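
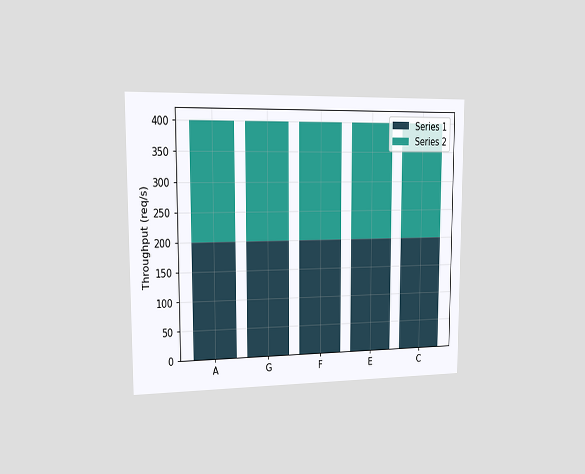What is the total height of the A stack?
The chart is viewed slightly from the left. The A stack's top reaches 400req/s on the y-axis.

400req/s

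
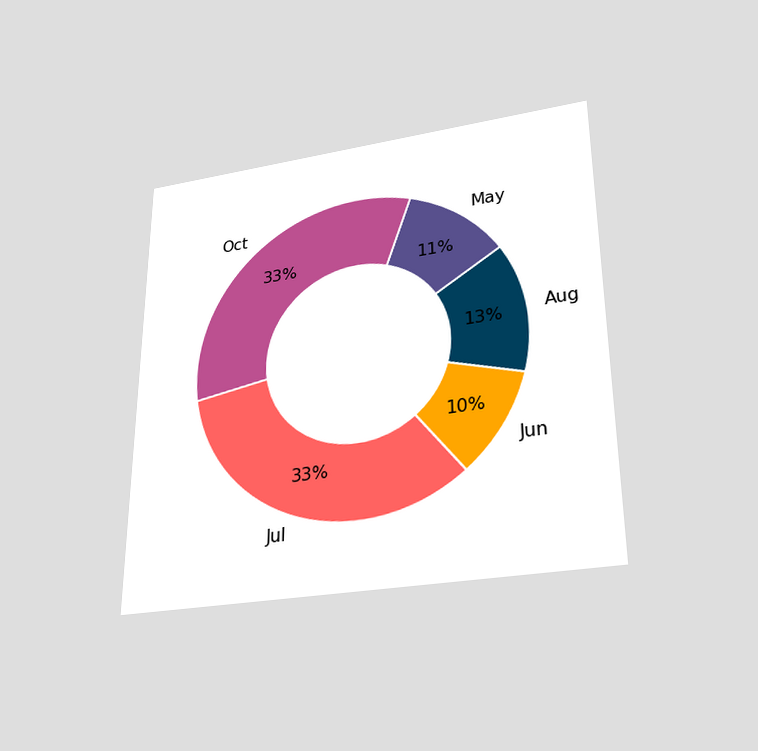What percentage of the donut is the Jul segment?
The chart is viewed slightly from below. The Jul segment takes up 33% of the ring.

33%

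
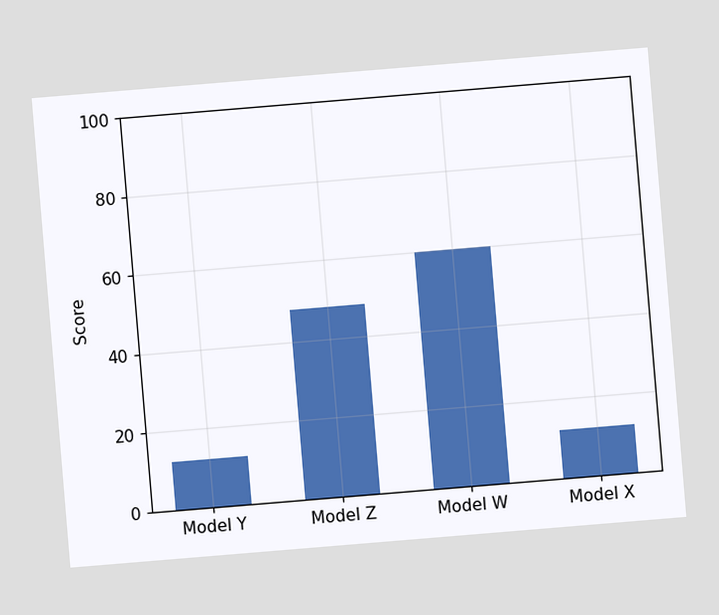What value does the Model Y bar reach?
The chart is tilted about 5° counter-clockwise. Reading along the chart's y-axis, the Model Y bar reaches 12.

12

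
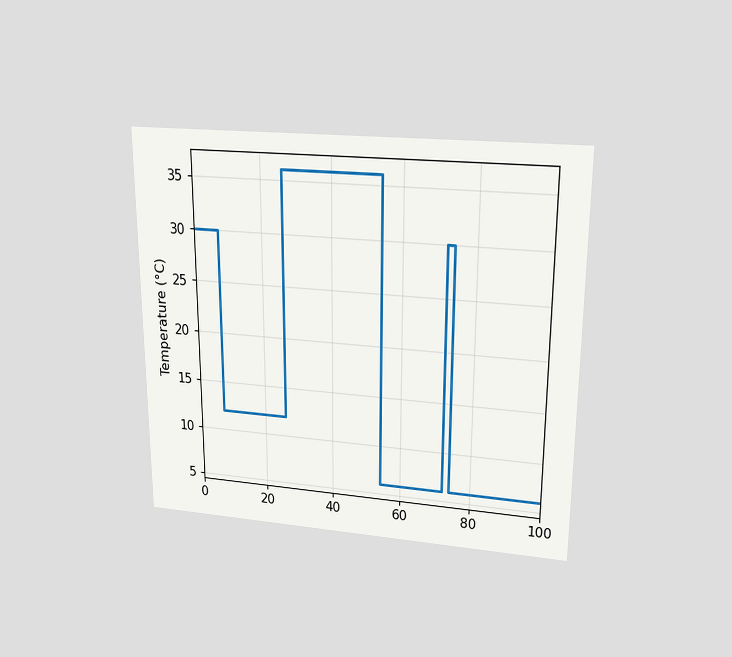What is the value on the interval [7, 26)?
12°C

The chart is viewed slightly from above. On [7, 26) the step sits at 12°C.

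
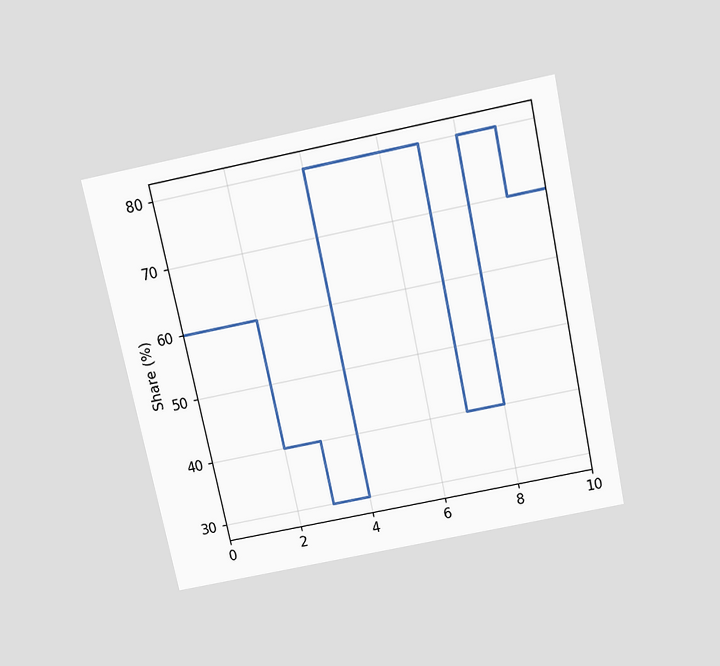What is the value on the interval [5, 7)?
80%

The chart is tilted about 12° counter-clockwise and viewed slightly from above. On [5, 7) the step sits at 80%.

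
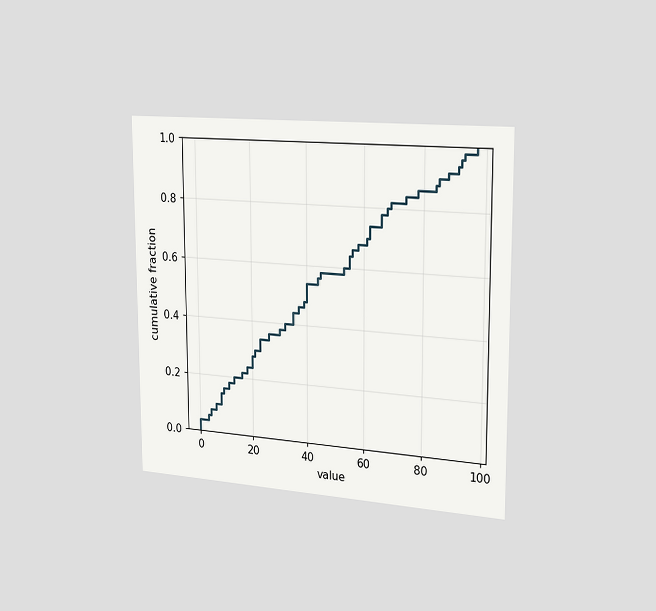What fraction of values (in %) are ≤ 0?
The chart is viewed slightly from the right. At x=0 the ECDF step is at 4%.

4%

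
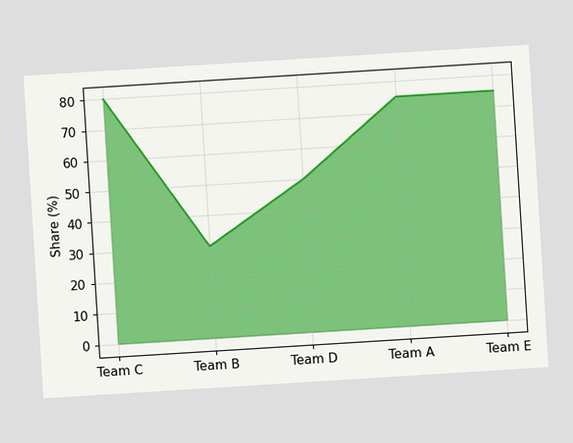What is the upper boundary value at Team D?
50%

The chart is tilted about 4° counter-clockwise. At Team D the upper boundary is at 50%.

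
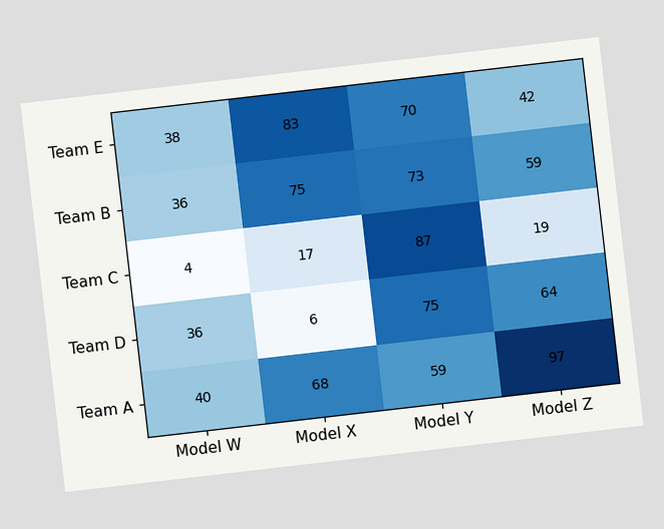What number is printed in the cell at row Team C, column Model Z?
The chart is tilted about 7° counter-clockwise. The (Team C, Model Z) cell reads 19.

19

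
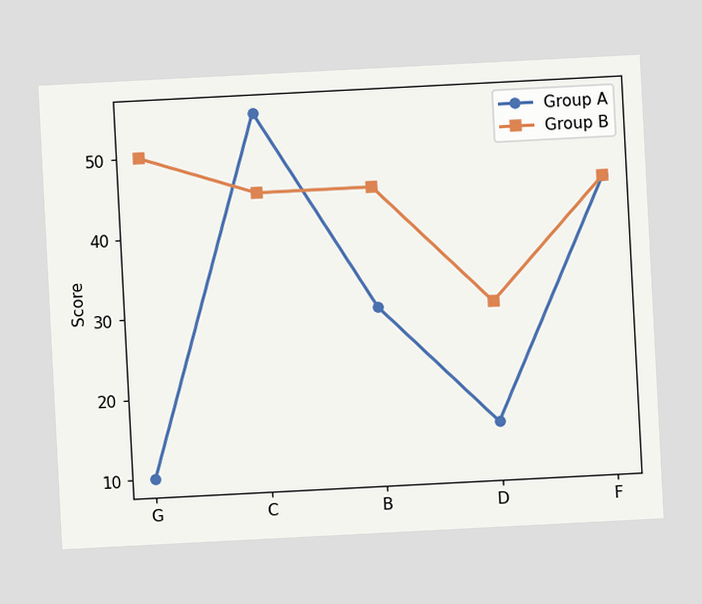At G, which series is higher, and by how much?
Group B, by 40

The chart is tilted about 3° counter-clockwise. At G, Group B sits above the other line by 40.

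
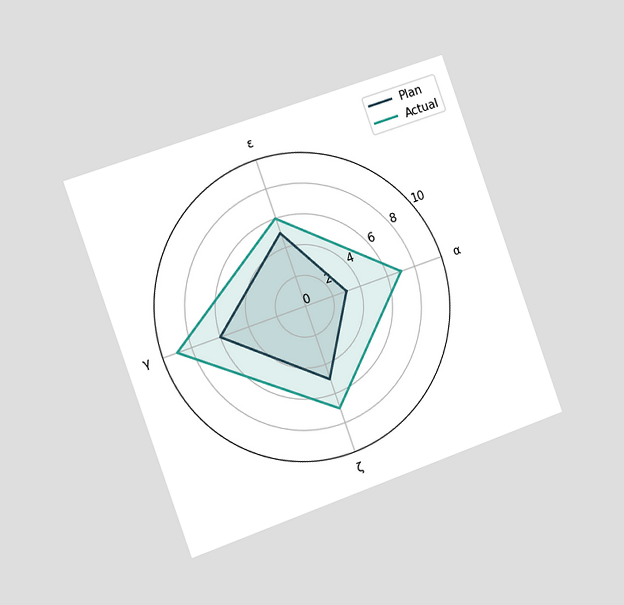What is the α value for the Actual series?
7

The chart is tilted about 20° counter-clockwise and viewed slightly from the left. On the α axis, Actual reaches 7.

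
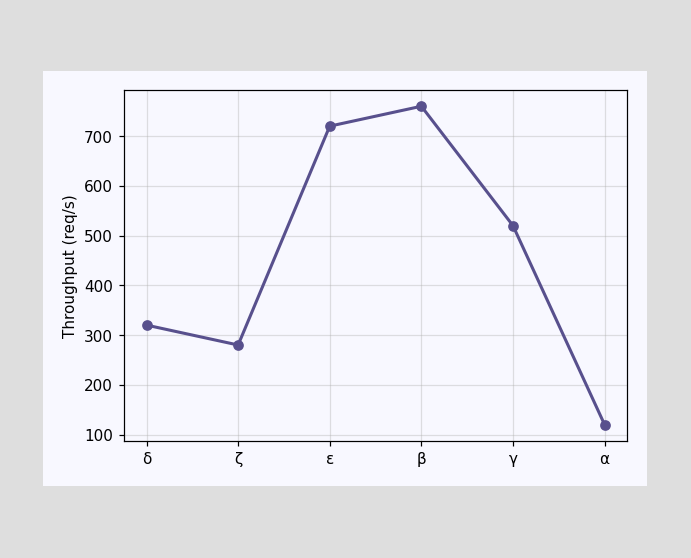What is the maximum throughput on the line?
The highest point is at β, and reading across to the y-axis gives 760req/s.

760req/s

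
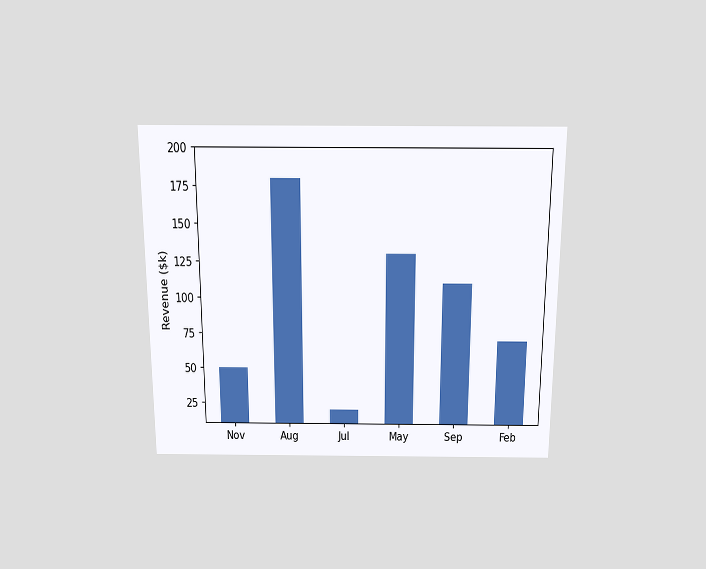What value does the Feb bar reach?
The chart is viewed slightly from above. Reading along the chart's y-axis, the Feb bar reaches $70k.

$70k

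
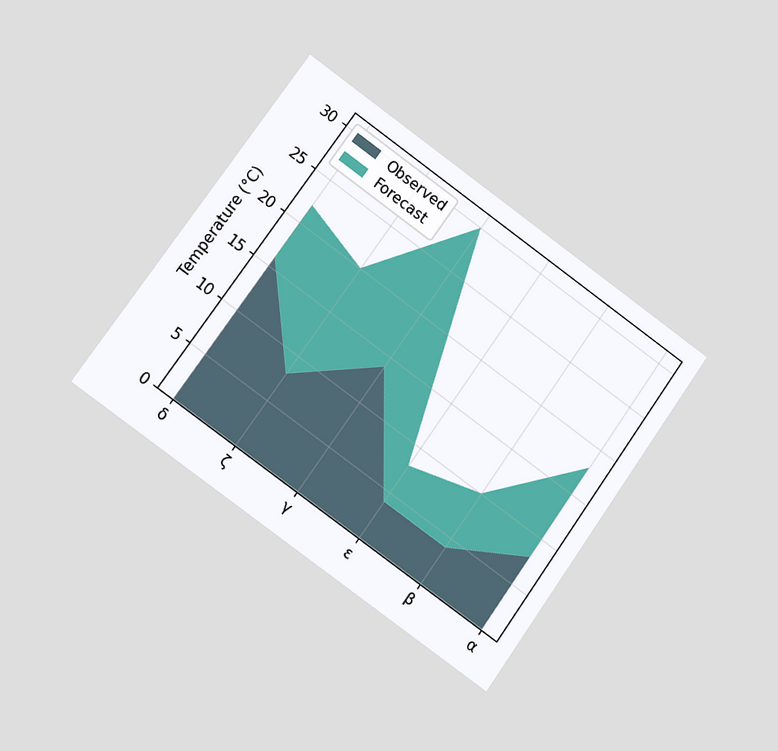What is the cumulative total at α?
18°C

The chart is tilted about 36° clockwise and viewed at a slight angle. The stacked total at α reaches 18°C.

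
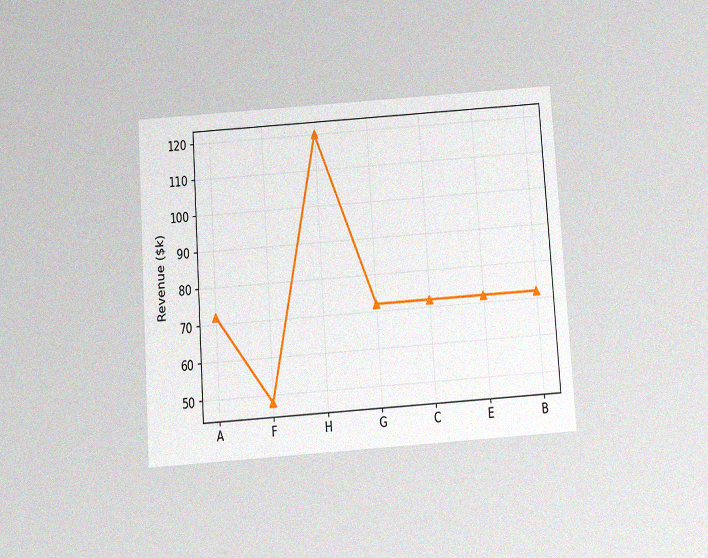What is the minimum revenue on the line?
The chart is tilted about 4° counter-clockwise and viewed slightly from below, with some photo noise. The lowest point is at F, and reading across to the y-axis gives $48k.

$48k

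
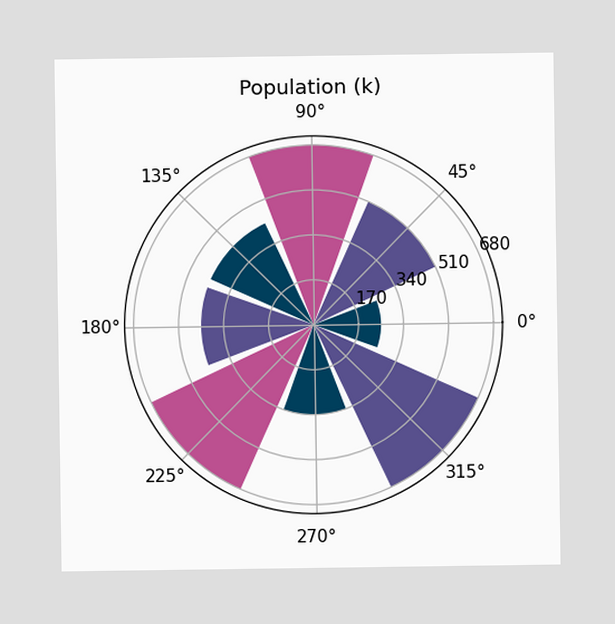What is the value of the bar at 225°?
The bar at 225° reaches 680k on the radial axis.

680k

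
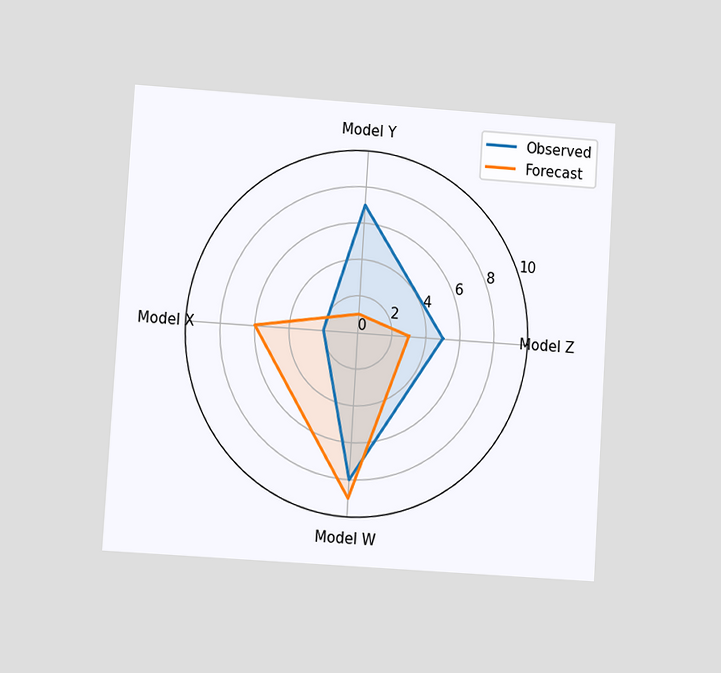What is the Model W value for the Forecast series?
9

The chart is tilted about 4° clockwise and viewed at a slight angle. On the Model W axis, Forecast reaches 9.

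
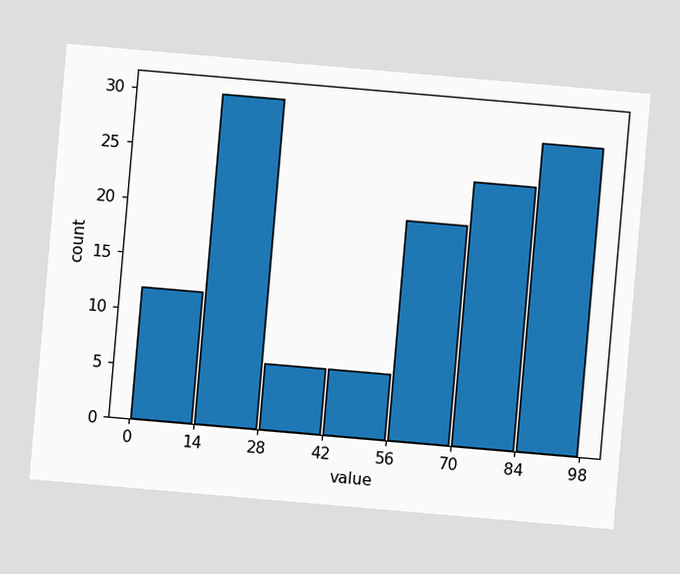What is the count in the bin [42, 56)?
The chart is tilted about 5° clockwise. The [42, 56) bin has height 6.

6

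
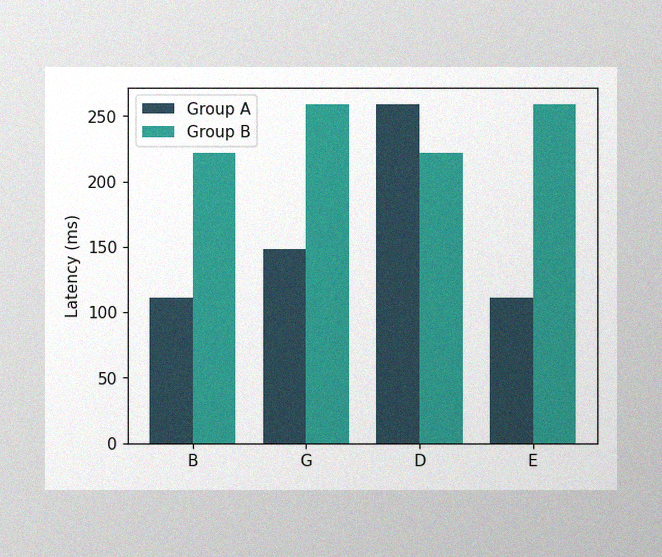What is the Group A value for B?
The image has some photo noise and uneven lighting. The Group A bar at B reaches 111ms on the y-axis.

111ms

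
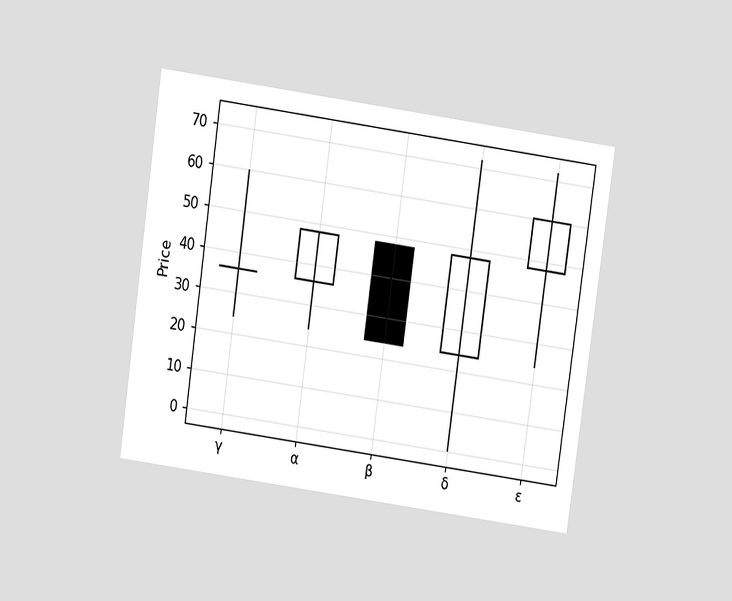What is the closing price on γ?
36

The chart is tilted about 8° clockwise and viewed slightly from above. The γ candle closes at 36.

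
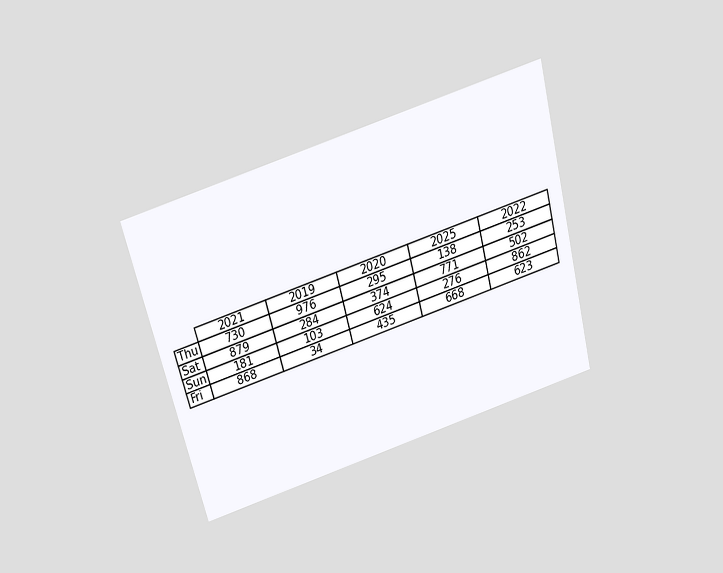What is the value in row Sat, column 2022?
502

The chart is tilted about 15° counter-clockwise and viewed slightly from above. The (Sat, 2022) cell reads 502.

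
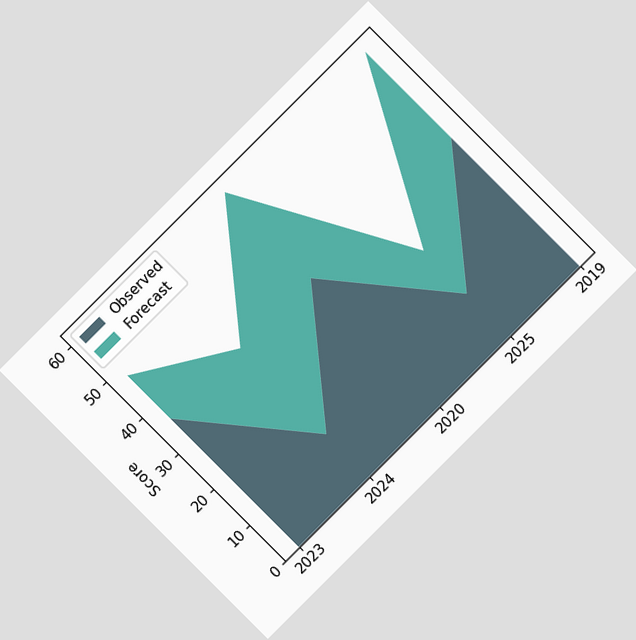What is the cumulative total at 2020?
The chart is tilted about 45° counter-clockwise. The stacked total at 2020 reaches 60.

60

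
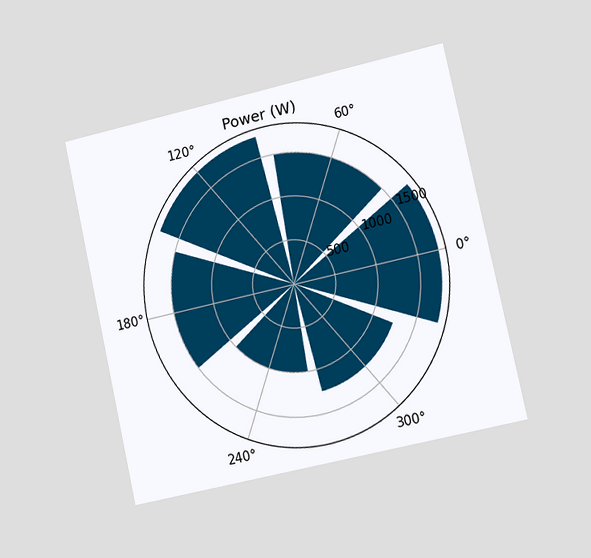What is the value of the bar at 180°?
1500W

The chart is tilted about 13° counter-clockwise and viewed at a slight angle. The bar at 180° reaches 1500W on the radial axis.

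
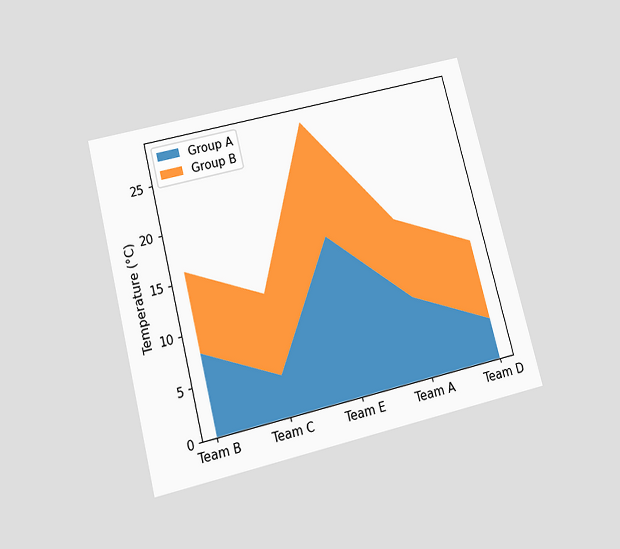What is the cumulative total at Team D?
12°C

The chart is tilted about 14° counter-clockwise and viewed slightly from below. The stacked total at Team D reaches 12°C.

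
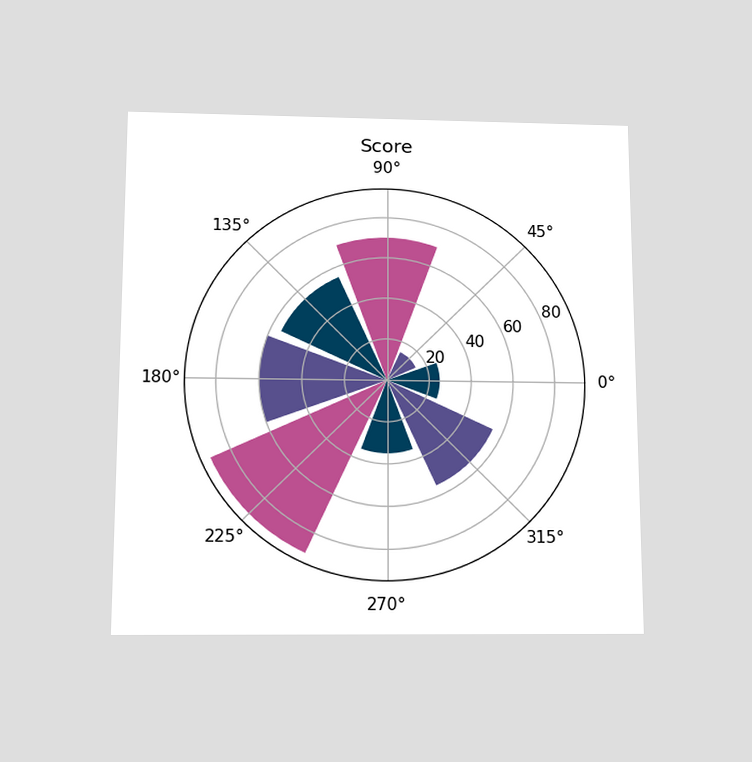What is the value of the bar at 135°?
The chart is viewed slightly from below. The bar at 135° reaches 55 on the radial axis.

55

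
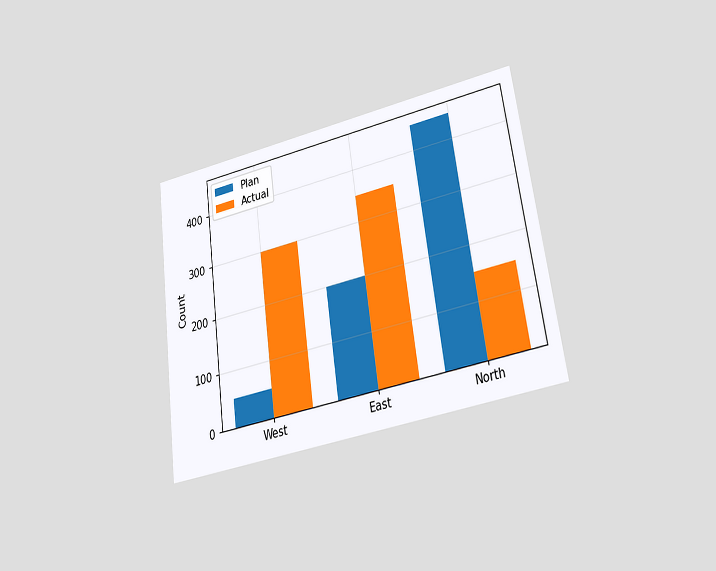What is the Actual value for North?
150

The chart is tilted about 8° counter-clockwise and viewed at a slight angle. The Actual bar at North reaches 150 on the y-axis.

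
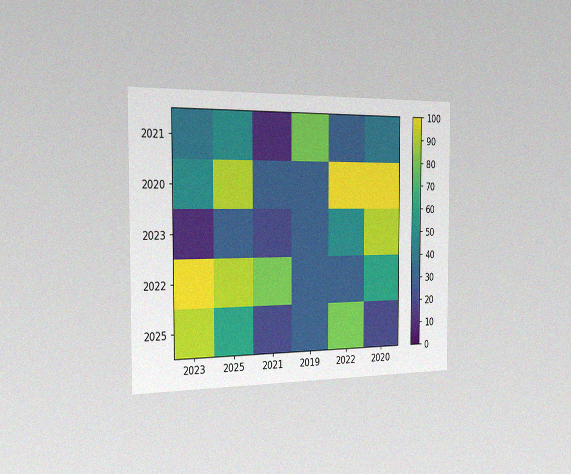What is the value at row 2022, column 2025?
The chart is viewed slightly from the left, with some photo noise. Matching cell (2022, 2025) against the colorbar gives 90.

90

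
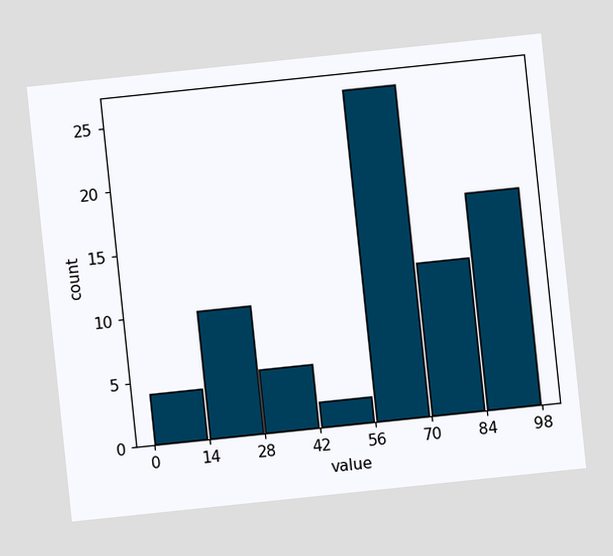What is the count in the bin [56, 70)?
26

The chart is tilted about 6° counter-clockwise. The [56, 70) bin has height 26.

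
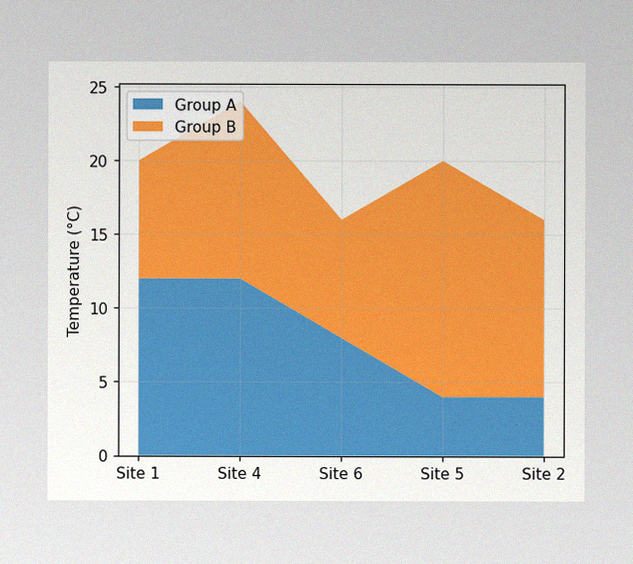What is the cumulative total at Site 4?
24°C

The image has some photo noise and uneven lighting. The stacked total at Site 4 reaches 24°C.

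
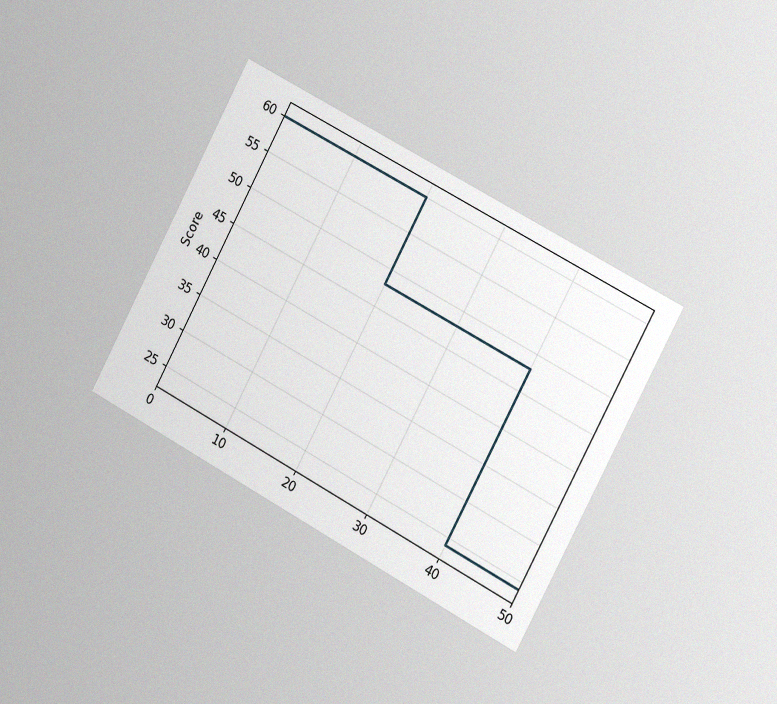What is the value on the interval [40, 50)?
24

The chart is tilted about 28° clockwise and viewed slightly from the right, with some photo noise. On [40, 50) the step sits at 24.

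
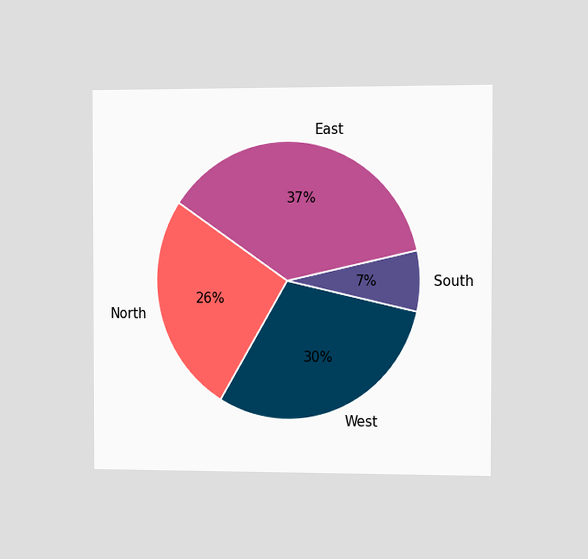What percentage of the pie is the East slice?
37%

The chart is viewed slightly from the right. The East slice takes up 37% of the pie.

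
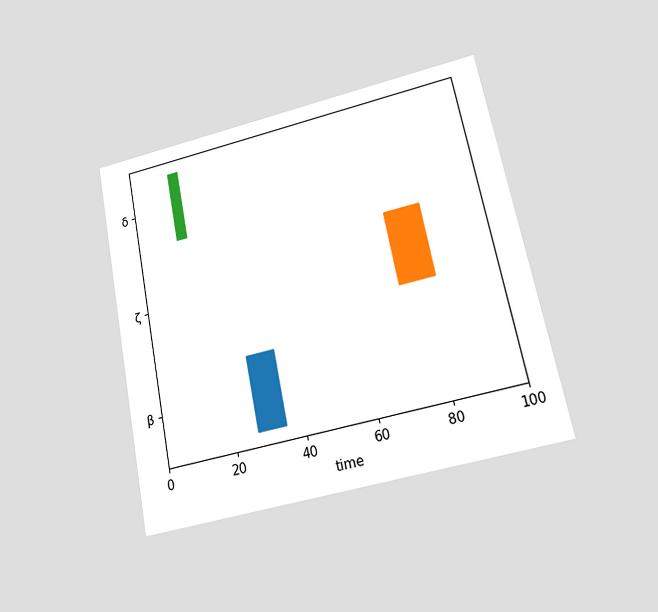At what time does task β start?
The chart is tilted about 12° counter-clockwise and viewed at a slight angle. The β bar begins at t=27.

27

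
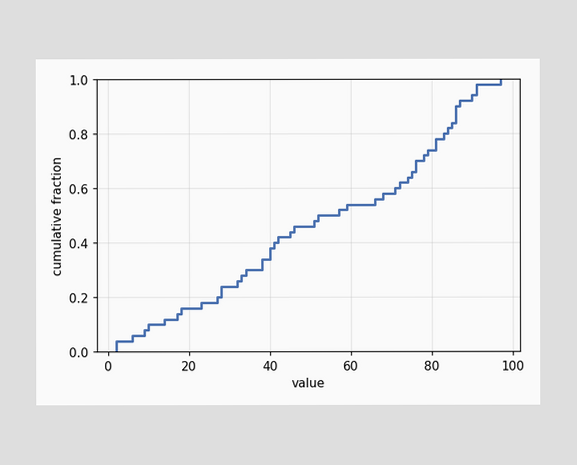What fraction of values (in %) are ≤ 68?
58%

At x=68 the ECDF step is at 58%.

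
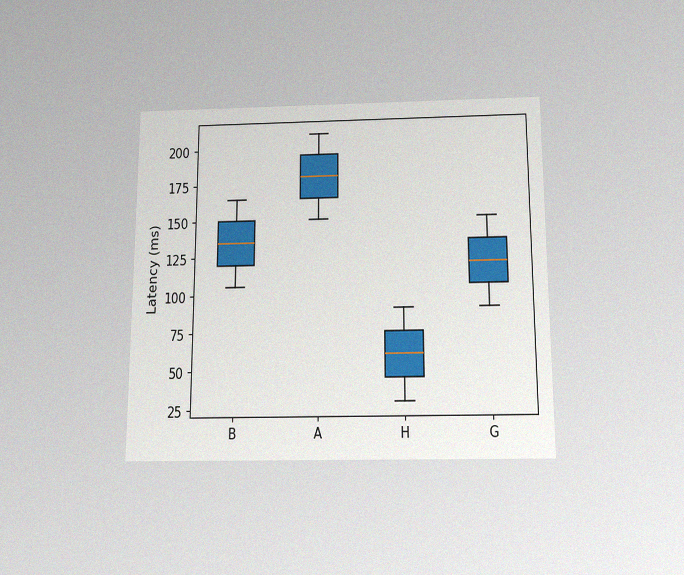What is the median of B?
135ms

The chart is viewed slightly from below, with some photo noise. The median line in the B box sits at 135ms.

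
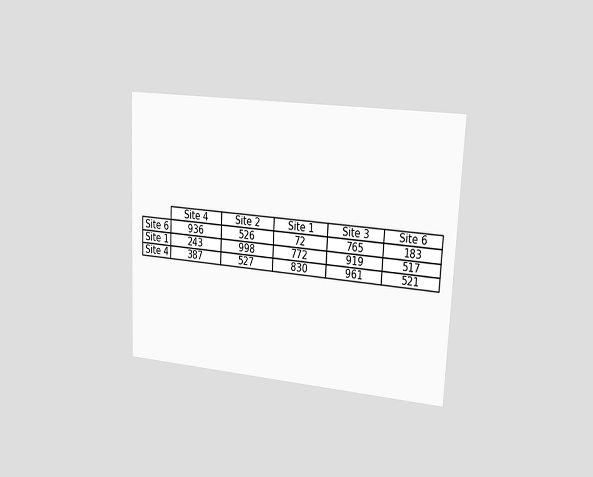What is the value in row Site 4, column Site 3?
961

The chart is tilted about 3° clockwise and viewed slightly from the right. The (Site 4, Site 3) cell reads 961.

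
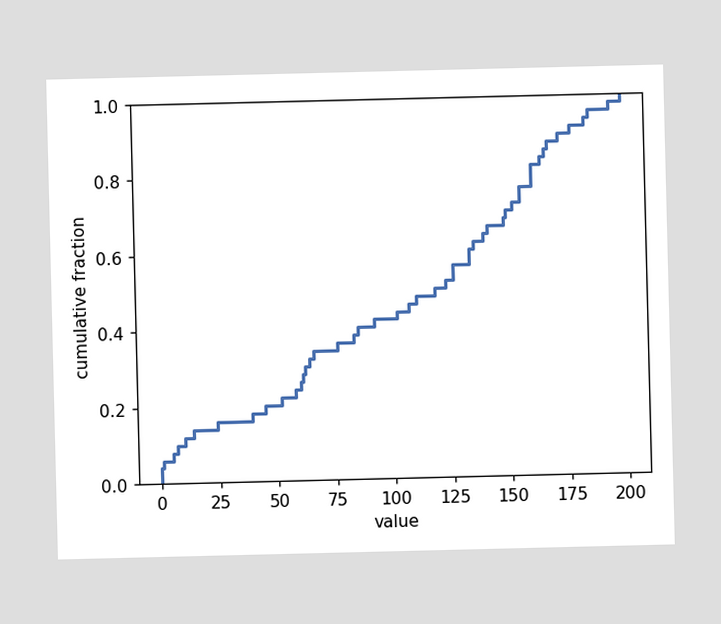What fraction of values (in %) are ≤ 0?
4%

At x=0 the ECDF step is at 4%.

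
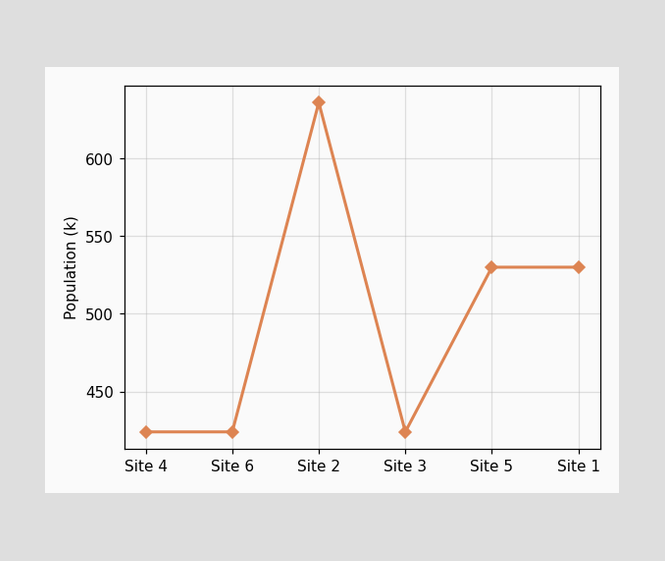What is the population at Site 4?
424k

At Site 4, the line is at 424k.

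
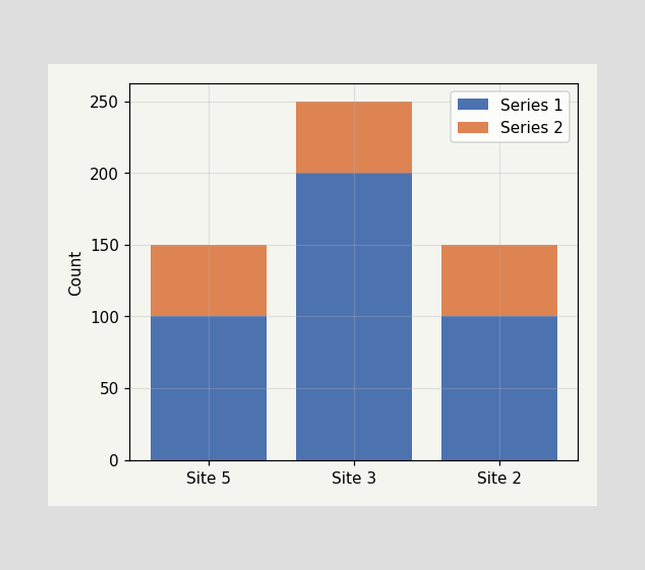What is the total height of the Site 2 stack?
The Site 2 stack's top reaches 150 on the y-axis.

150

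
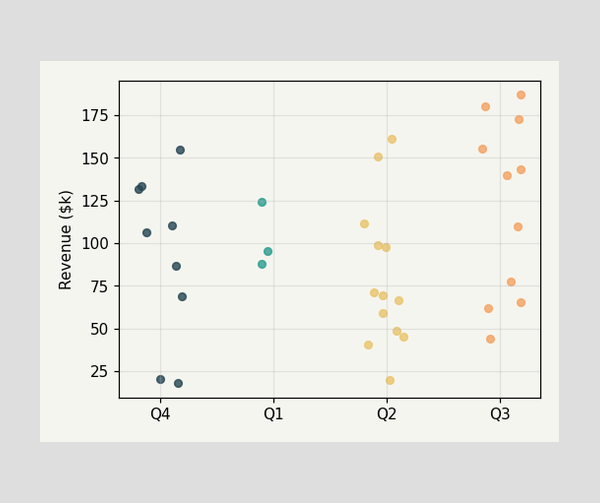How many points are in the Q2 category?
13

Counting the markers in the Q2 column gives 13.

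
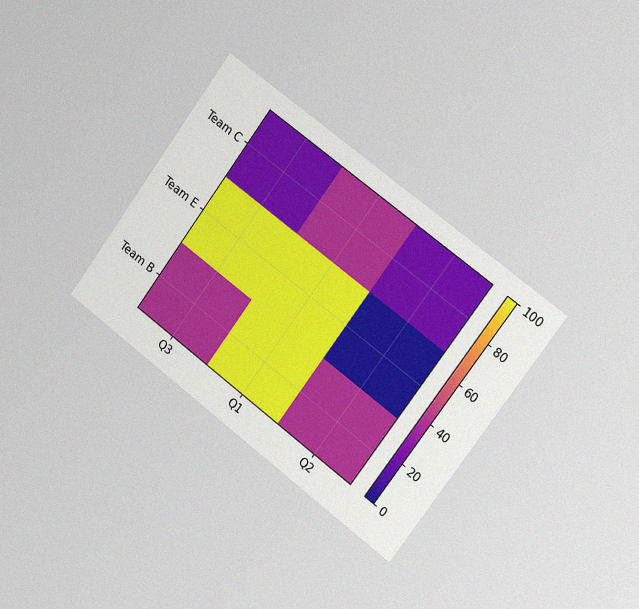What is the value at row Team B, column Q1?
100

The chart is tilted about 37° clockwise and viewed slightly from the right, with some photo noise. Matching cell (Team B, Q1) against the colorbar gives 100.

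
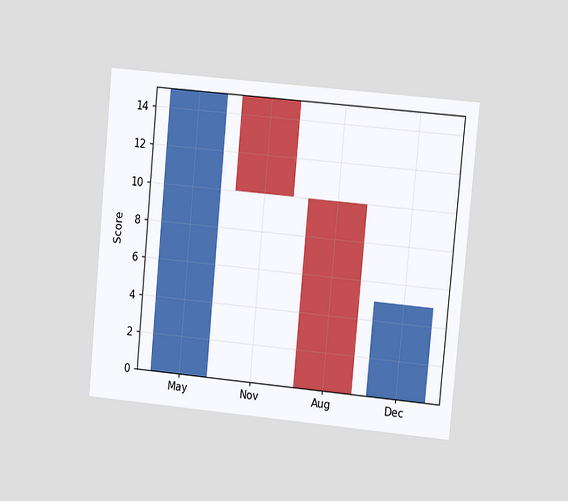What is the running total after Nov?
The chart is tilted about 5° clockwise and viewed at a slight angle. After Nov the running total reaches 10.

10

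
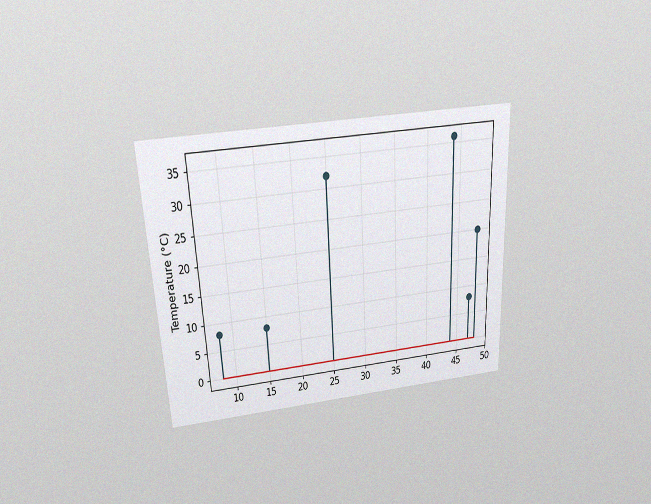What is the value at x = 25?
The chart is tilted about 3° counter-clockwise and viewed slightly from above, with some photo noise. The stem at x=25 reaches 32°C.

32°C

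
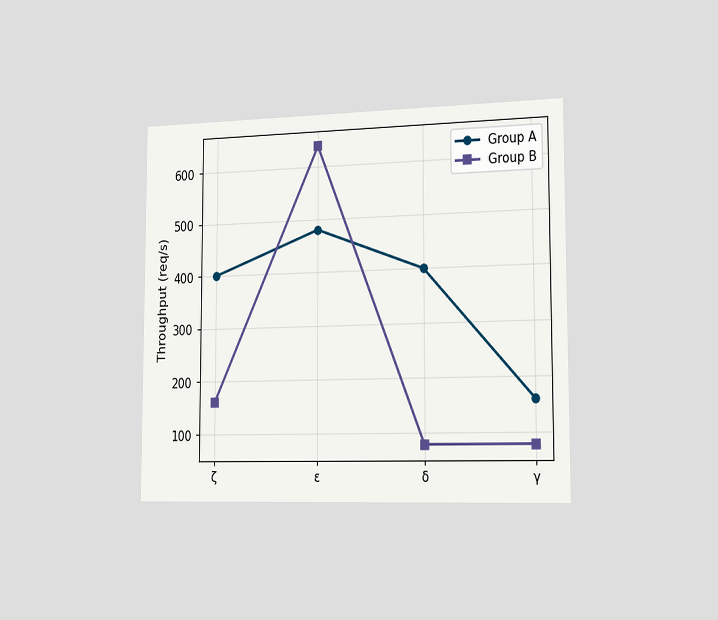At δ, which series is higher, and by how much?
Group A, by 320req/s

The chart is viewed slightly from the right. At δ, Group A sits above the other line by 320req/s.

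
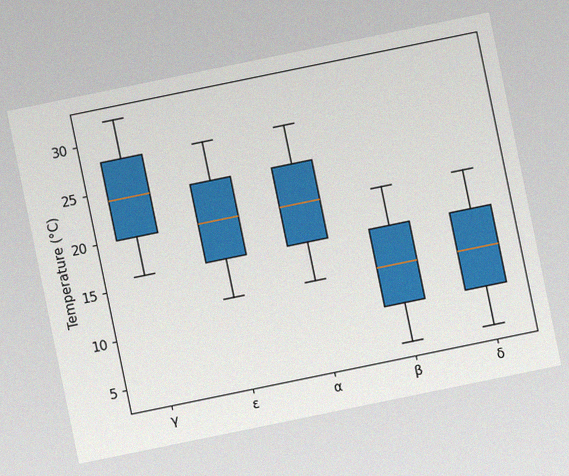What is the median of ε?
20°C

The chart is tilted about 12° counter-clockwise, with some photo noise. The median line in the ε box sits at 20°C.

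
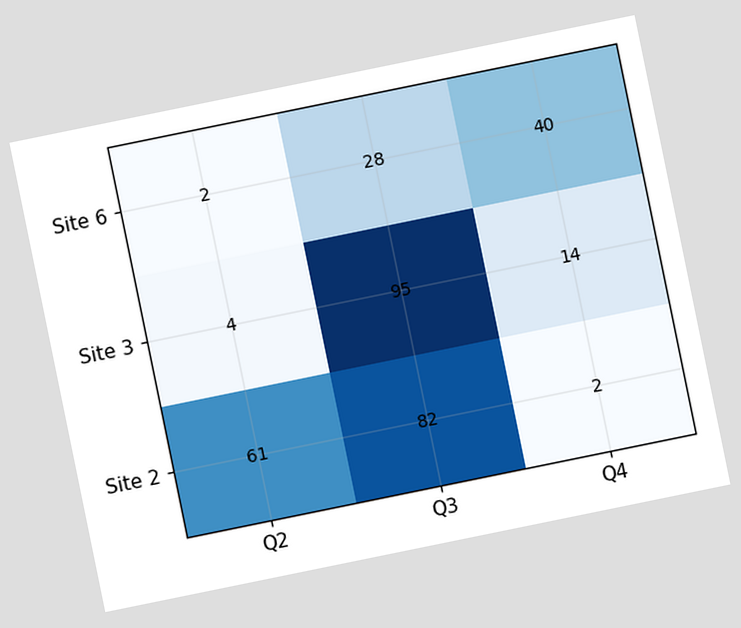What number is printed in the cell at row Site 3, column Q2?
4

The chart is tilted about 12° counter-clockwise. The (Site 3, Q2) cell reads 4.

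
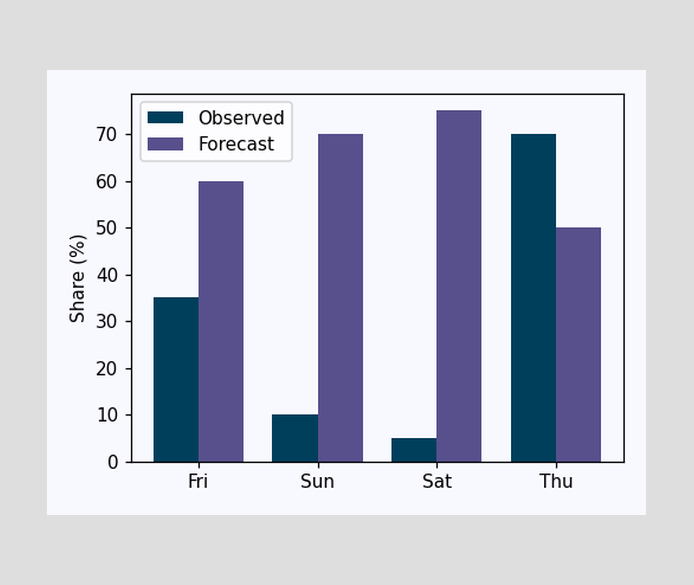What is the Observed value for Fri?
The Observed bar at Fri reaches 35% on the y-axis.

35%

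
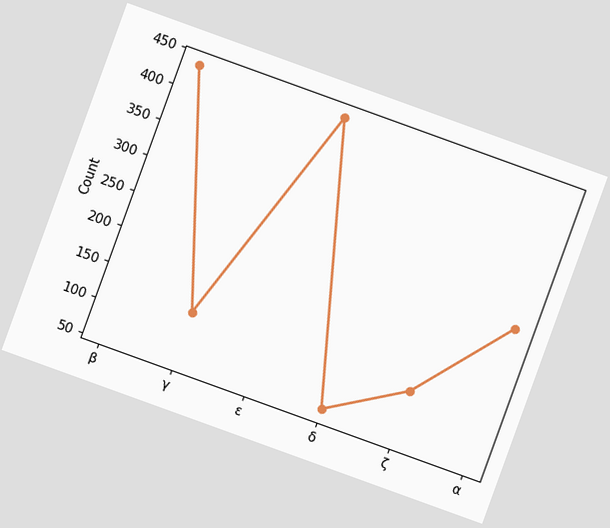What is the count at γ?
The chart is tilted about 20° clockwise. At γ, the line is at 124.

124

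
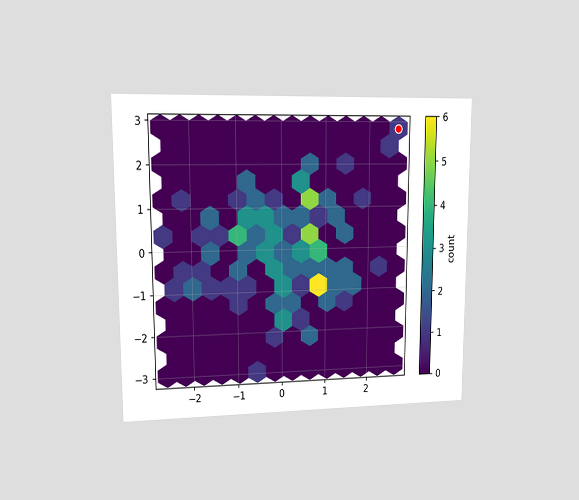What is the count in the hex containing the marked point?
The chart is viewed at a slight angle. The marked hex reads 1 on the colorbar.

1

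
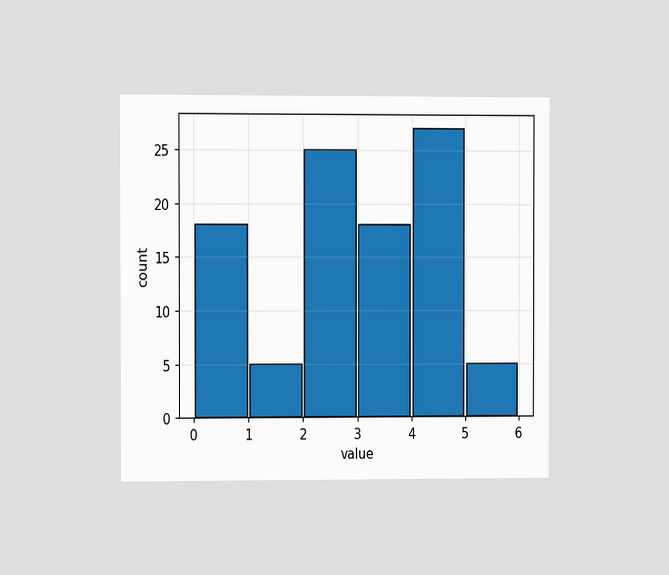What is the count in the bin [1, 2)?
The chart is viewed slightly from the left. The [1, 2) bin has height 5.

5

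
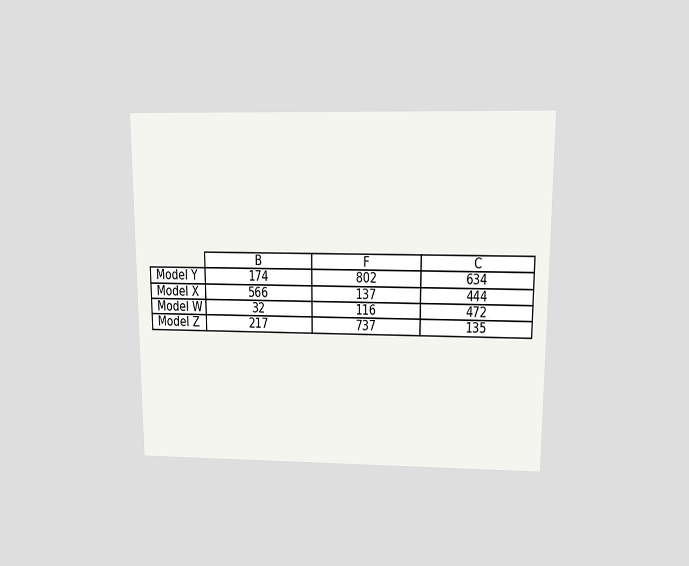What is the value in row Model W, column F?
The chart is viewed slightly from above. The (Model W, F) cell reads 116.

116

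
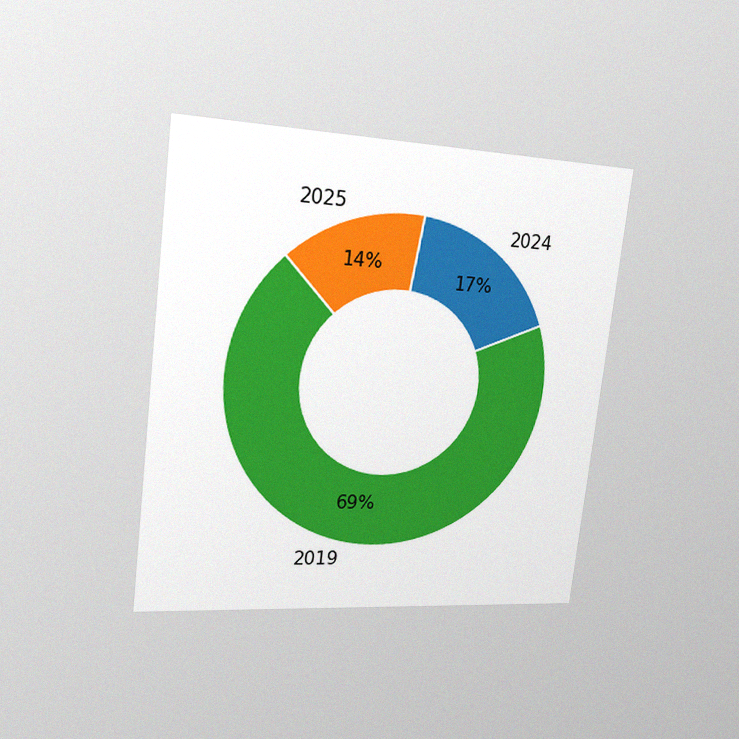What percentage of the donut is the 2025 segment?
14%

The chart is tilted about 7° clockwise and viewed slightly from the left, with some photo noise. The 2025 segment takes up 14% of the ring.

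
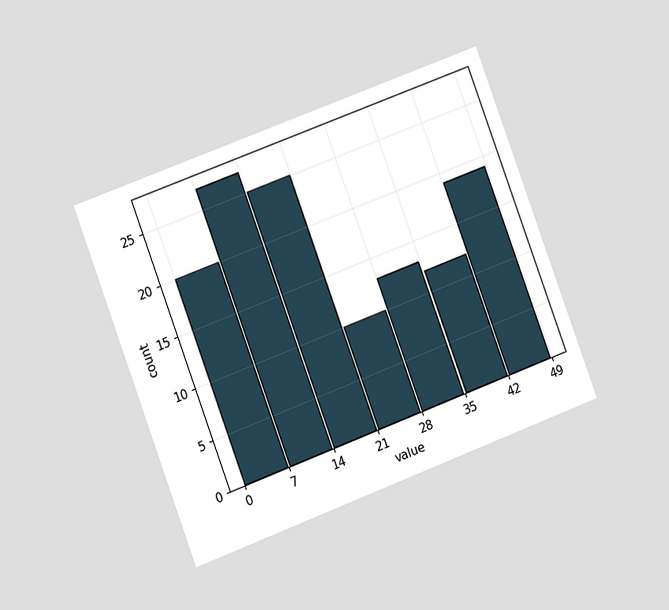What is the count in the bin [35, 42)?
12

The chart is tilted about 21° counter-clockwise and viewed slightly from the left. The [35, 42) bin has height 12.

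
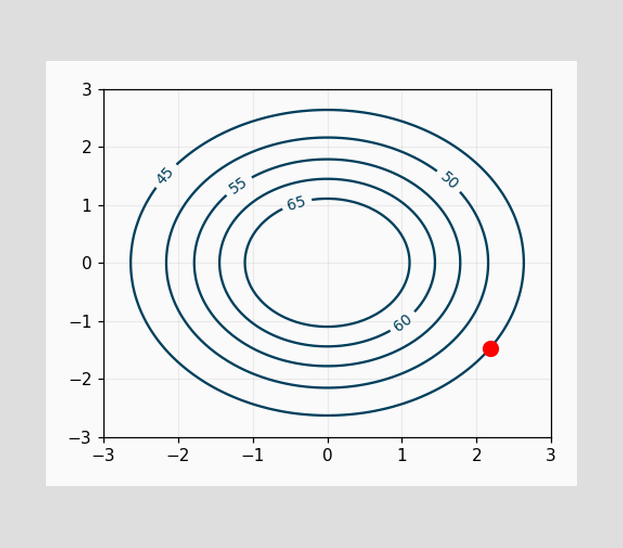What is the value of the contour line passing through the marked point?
The marked point sits on the contour labelled 45.

45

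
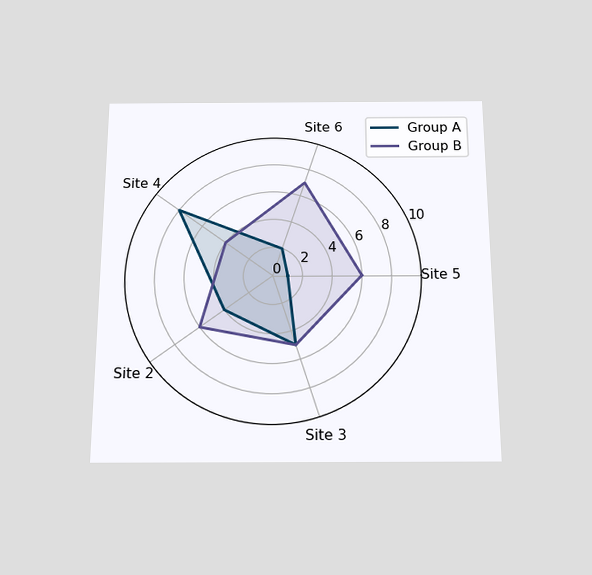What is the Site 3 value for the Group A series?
The chart is viewed slightly from below. On the Site 3 axis, Group A reaches 5.

5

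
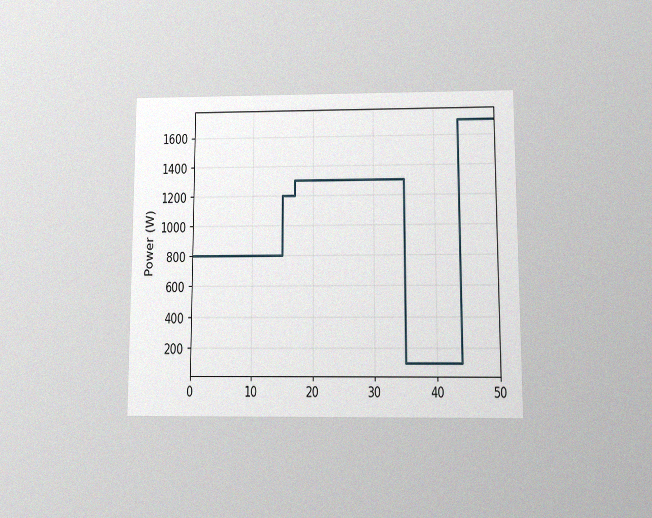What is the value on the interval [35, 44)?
100W

The chart is viewed at a slight angle, with some photo noise. On [35, 44) the step sits at 100W.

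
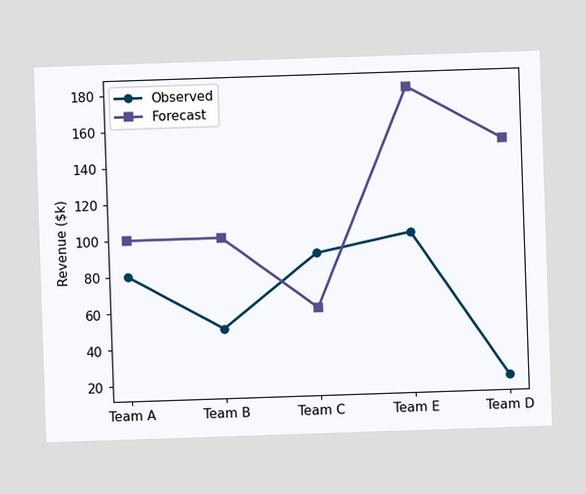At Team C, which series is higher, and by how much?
At Team C, Observed sits above the other line by $30k.

Observed, by $30k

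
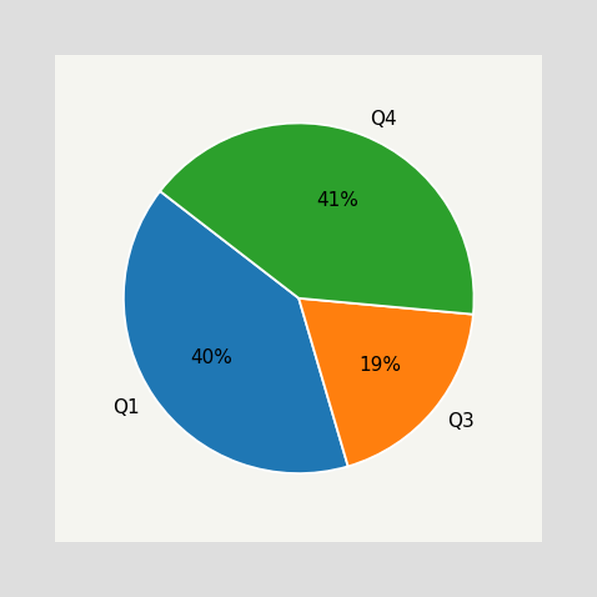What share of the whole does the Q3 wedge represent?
The Q3 slice takes up 19% of the pie.

19%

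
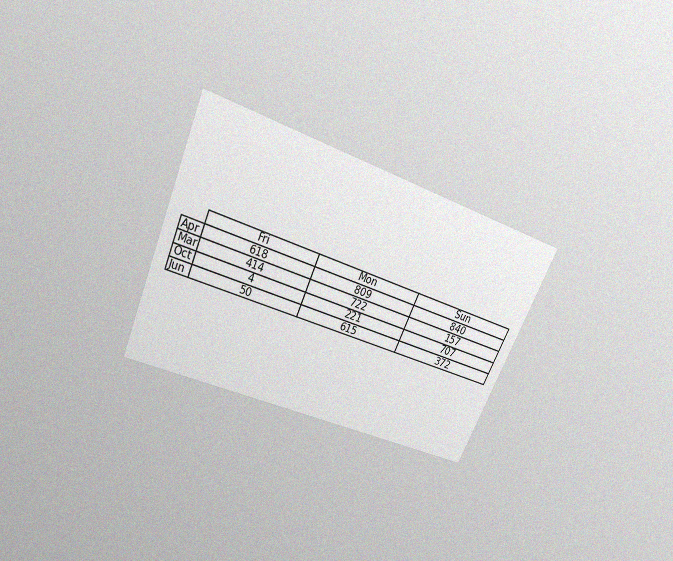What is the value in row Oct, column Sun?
707

The chart is tilted about 24° clockwise and viewed slightly from above, with some photo noise. The (Oct, Sun) cell reads 707.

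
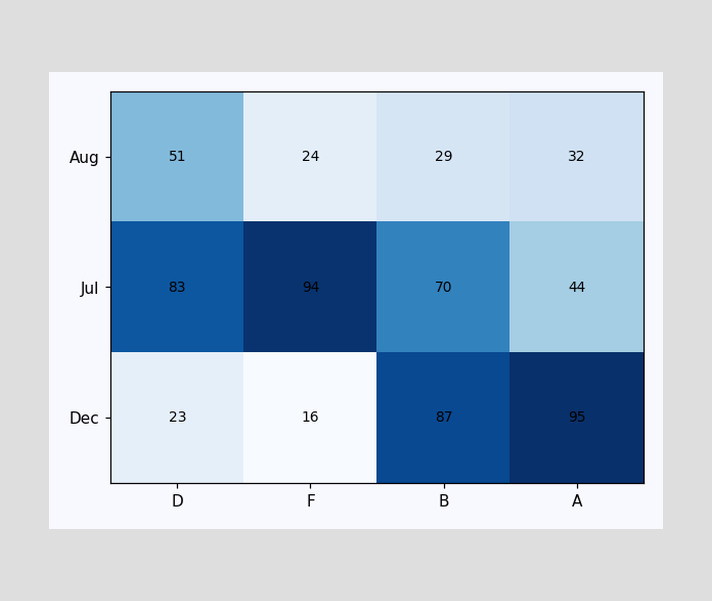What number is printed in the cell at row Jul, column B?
70

The (Jul, B) cell reads 70.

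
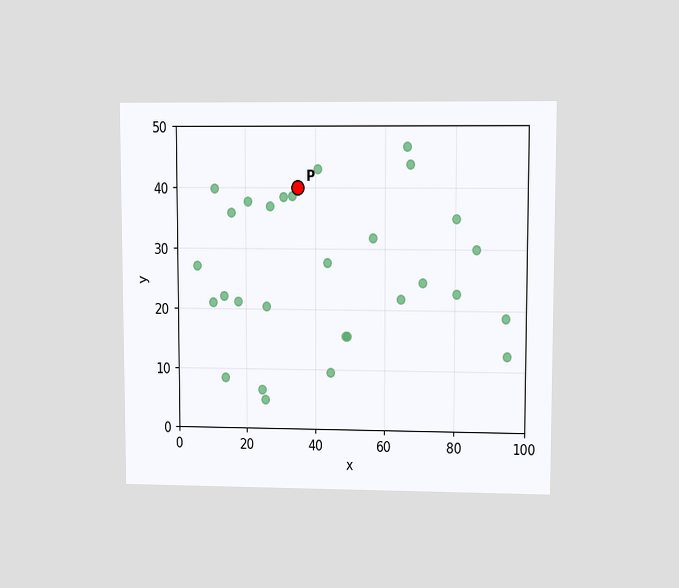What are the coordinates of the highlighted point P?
(35, 40)

The chart is viewed at a slight angle. Following the gridlines from P to each axis, P sits at (35, 40).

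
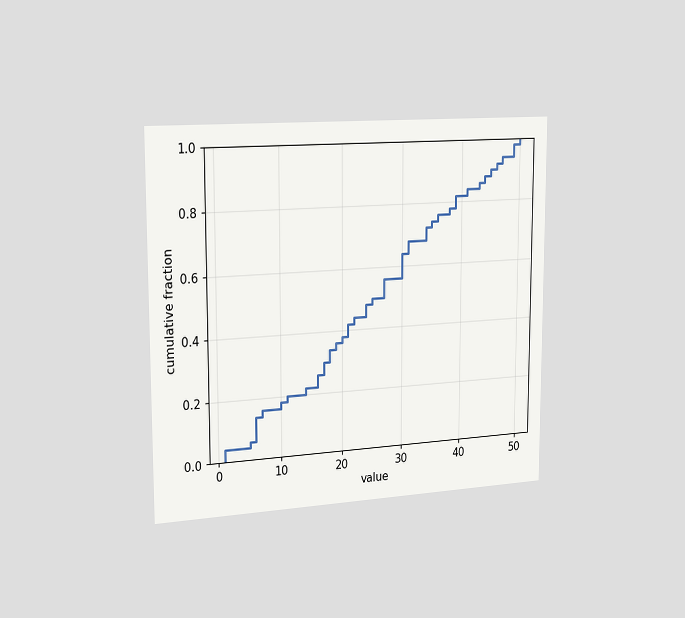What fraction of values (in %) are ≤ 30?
64%

The chart is viewed slightly from the left. At x=30 the ECDF step is at 64%.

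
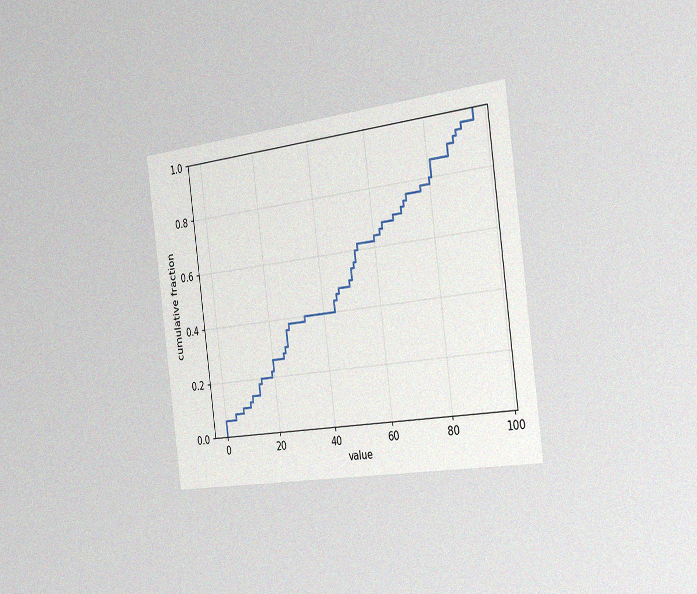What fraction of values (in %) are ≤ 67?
The chart is tilted about 8° counter-clockwise and viewed slightly from the right, with some photo noise. At x=67 the ECDF step is at 70%.

70%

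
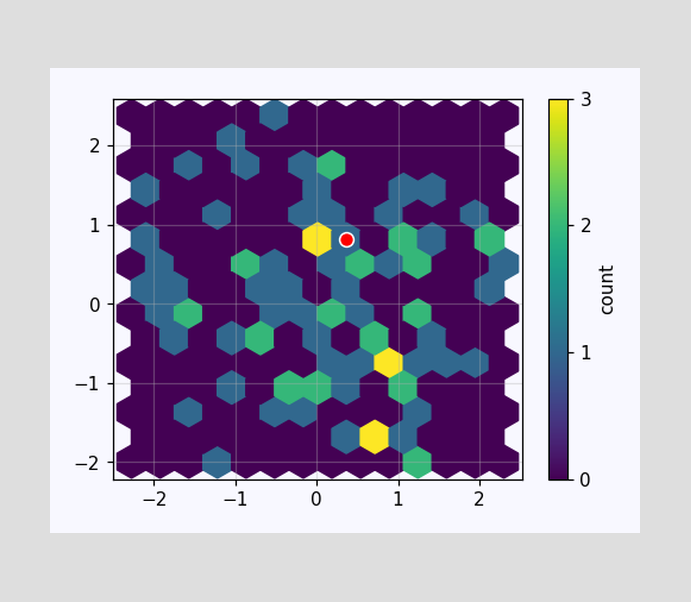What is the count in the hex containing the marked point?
1

The marked hex reads 1 on the colorbar.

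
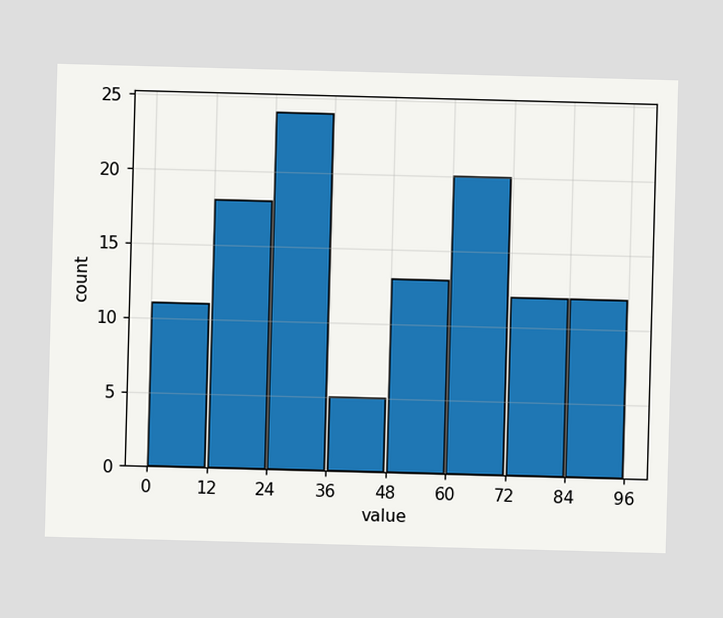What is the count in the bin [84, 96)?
The [84, 96) bin has height 12.

12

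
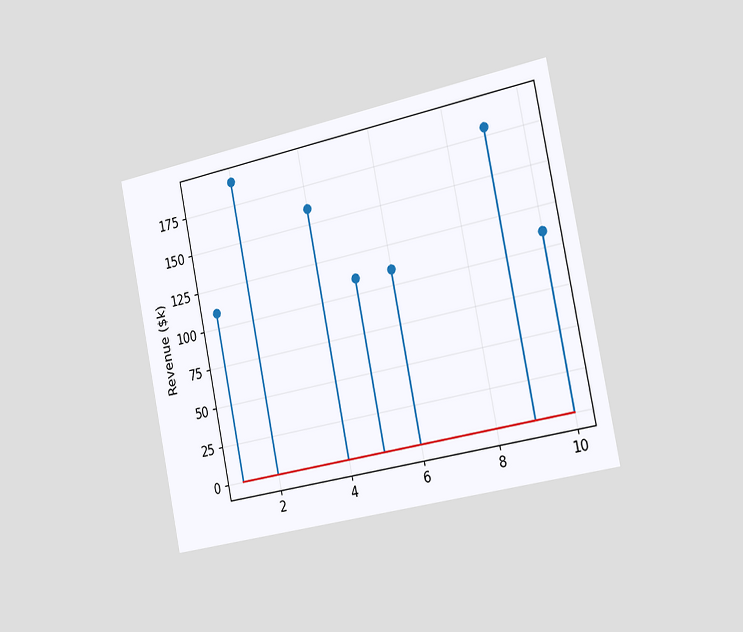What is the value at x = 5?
$110k

The chart is tilted about 11° counter-clockwise and viewed slightly from the right. The stem at x=5 reaches $110k.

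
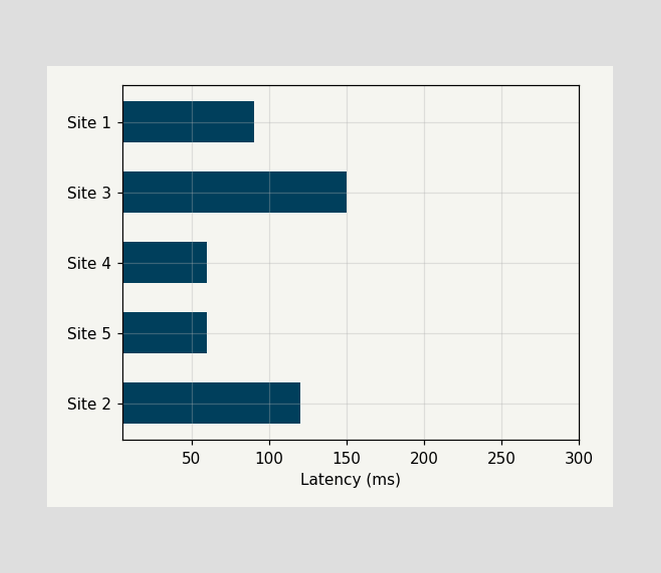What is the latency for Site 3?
Reading along the chart's x-axis, the Site 3 bar reaches 150ms.

150ms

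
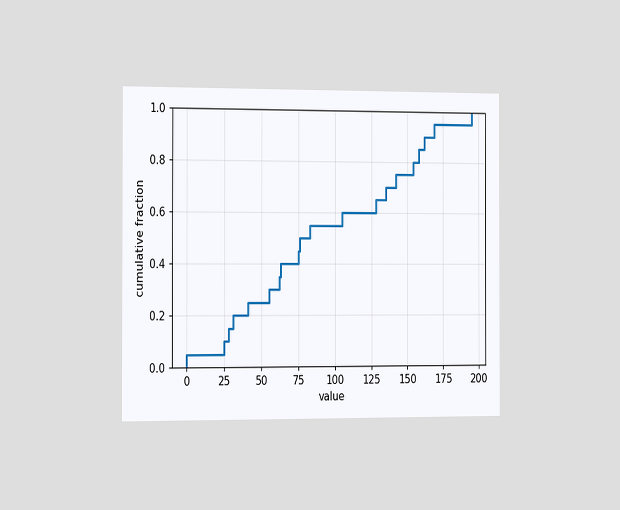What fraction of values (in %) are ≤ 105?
60%

The chart is viewed slightly from the left. At x=105 the ECDF step is at 60%.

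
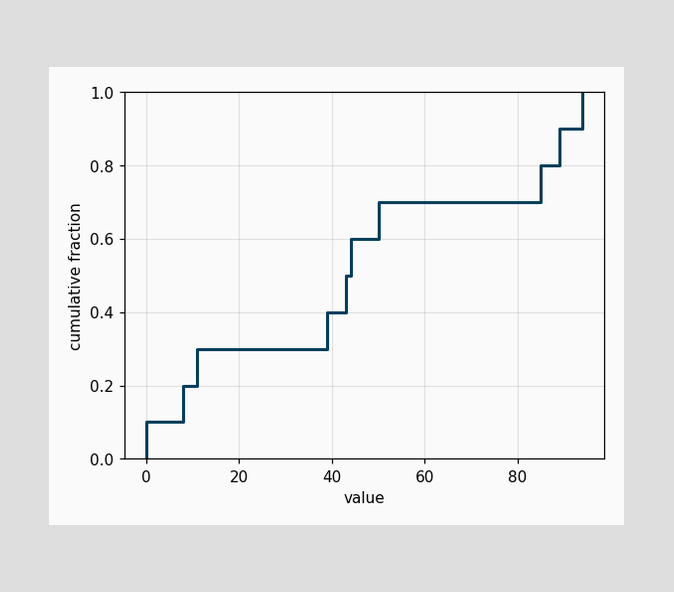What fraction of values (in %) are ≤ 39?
40%

At x=39 the ECDF step is at 40%.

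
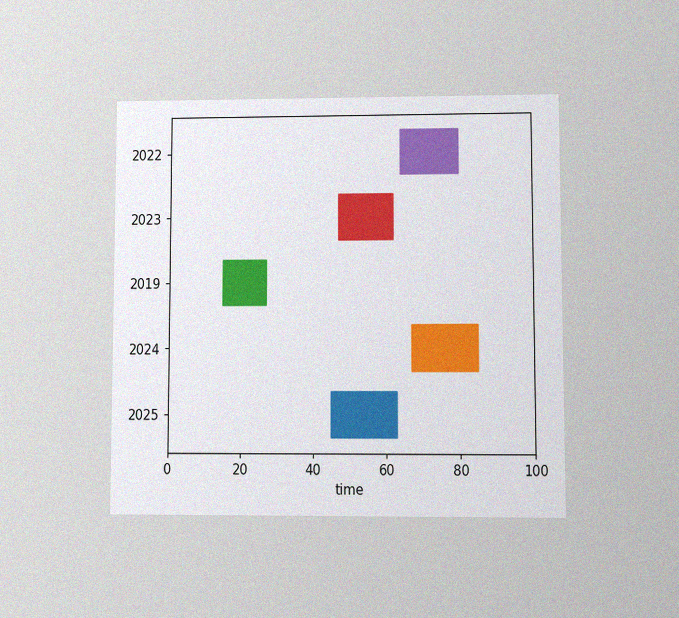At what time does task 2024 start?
The chart is viewed at a slight angle, with some photo noise. The 2024 bar begins at t=67.

67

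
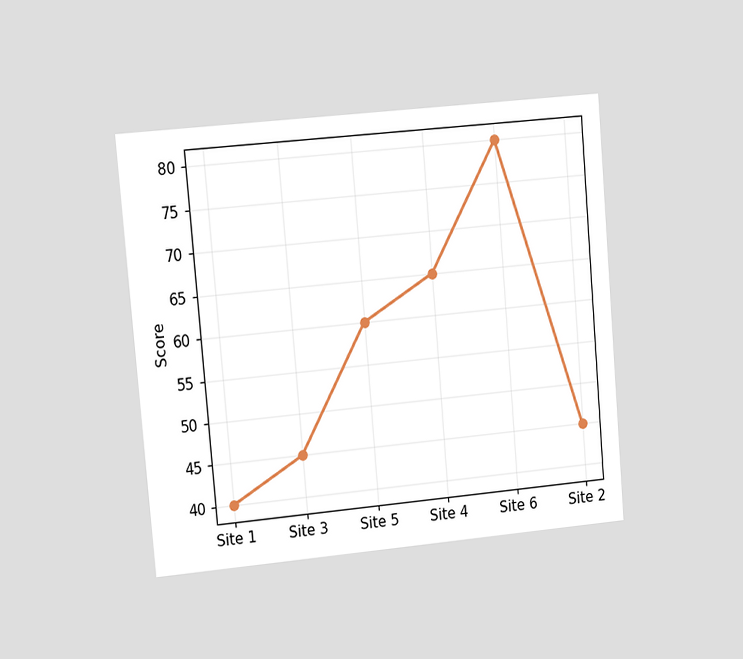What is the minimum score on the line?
40

The chart is tilted about 5° counter-clockwise and viewed at a slight angle. The lowest point is at Site 1, and reading across to the y-axis gives 40.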